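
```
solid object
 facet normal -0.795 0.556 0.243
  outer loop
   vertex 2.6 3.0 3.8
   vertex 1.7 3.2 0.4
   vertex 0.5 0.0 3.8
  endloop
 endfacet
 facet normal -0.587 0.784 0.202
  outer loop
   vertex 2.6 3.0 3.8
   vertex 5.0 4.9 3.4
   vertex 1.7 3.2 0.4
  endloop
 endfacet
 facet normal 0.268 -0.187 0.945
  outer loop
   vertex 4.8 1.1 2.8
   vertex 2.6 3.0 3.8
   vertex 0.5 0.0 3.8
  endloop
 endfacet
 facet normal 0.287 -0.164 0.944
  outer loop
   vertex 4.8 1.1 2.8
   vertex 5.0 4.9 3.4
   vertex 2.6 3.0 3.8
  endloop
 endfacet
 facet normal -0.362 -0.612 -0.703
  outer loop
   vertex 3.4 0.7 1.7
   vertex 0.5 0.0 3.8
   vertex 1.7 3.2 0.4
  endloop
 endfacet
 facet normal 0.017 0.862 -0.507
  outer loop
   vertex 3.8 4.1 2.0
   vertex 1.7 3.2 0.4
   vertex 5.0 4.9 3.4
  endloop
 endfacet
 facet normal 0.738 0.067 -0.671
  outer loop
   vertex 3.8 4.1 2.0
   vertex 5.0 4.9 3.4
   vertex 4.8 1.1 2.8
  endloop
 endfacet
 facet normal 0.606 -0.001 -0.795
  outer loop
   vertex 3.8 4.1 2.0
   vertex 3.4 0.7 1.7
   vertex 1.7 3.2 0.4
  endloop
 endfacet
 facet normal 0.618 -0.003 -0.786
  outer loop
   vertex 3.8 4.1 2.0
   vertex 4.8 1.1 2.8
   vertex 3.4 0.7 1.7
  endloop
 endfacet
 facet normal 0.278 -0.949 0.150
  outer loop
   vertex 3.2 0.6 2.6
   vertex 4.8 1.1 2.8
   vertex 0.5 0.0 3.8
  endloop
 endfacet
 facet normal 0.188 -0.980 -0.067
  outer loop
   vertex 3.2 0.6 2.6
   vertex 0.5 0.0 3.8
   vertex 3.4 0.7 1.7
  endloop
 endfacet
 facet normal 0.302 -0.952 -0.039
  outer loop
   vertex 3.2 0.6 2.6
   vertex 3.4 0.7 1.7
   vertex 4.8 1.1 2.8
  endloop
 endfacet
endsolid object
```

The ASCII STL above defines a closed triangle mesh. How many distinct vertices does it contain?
8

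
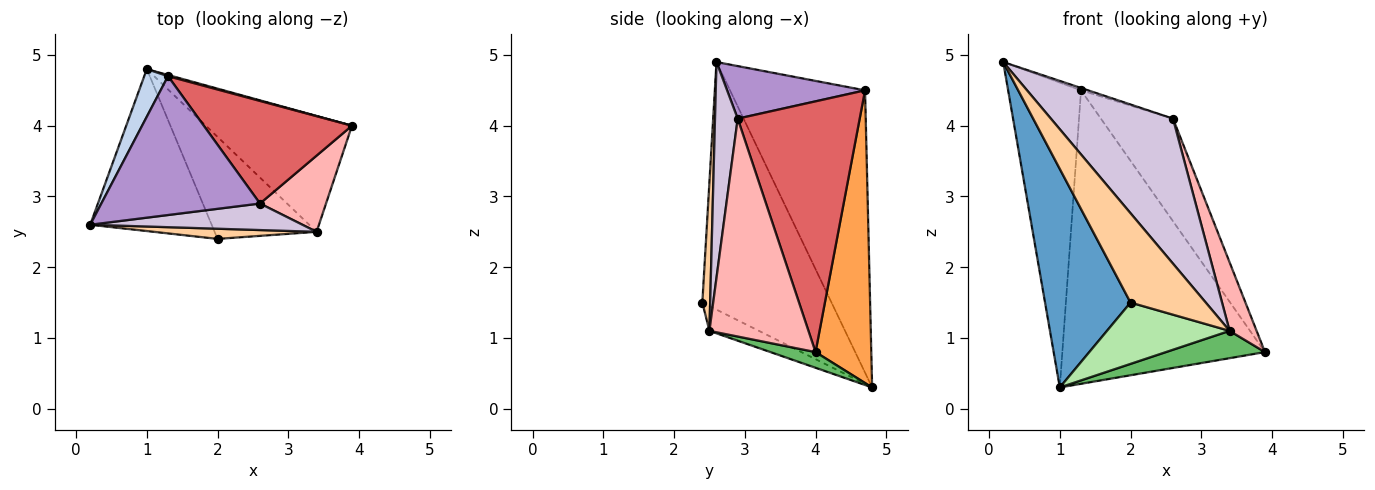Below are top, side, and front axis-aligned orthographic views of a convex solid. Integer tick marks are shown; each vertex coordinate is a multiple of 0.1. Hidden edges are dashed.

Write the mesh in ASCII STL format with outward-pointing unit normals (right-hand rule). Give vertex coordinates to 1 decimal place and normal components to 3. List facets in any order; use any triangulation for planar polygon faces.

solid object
 facet normal -0.772 -0.511 -0.379
  outer loop
   vertex 2.0 2.4 1.5
   vertex 0.2 2.6 4.9
   vertex 1.0 4.8 0.3
  endloop
 endfacet
 facet normal -0.878 0.474 0.074
  outer loop
   vertex 1.3 4.7 4.5
   vertex 1.0 4.8 0.3
   vertex 0.2 2.6 4.9
  endloop
 endfacet
 facet normal 0.265 0.964 0.004
  outer loop
   vertex 1.3 4.7 4.5
   vertex 3.9 4.0 0.8
   vertex 1.0 4.8 0.3
  endloop
 endfacet
 facet normal 0.103 -0.988 0.113
  outer loop
   vertex 3.4 2.5 1.1
   vertex 0.2 2.6 4.9
   vertex 2.0 2.4 1.5
  endloop
 endfacet
 facet normal 0.104 -0.228 -0.968
  outer loop
   vertex 3.4 2.5 1.1
   vertex 1.0 4.8 0.3
   vertex 3.9 4.0 0.8
  endloop
 endfacet
 facet normal -0.204 -0.504 -0.839
  outer loop
   vertex 3.4 2.5 1.1
   vertex 2.0 2.4 1.5
   vertex 1.0 4.8 0.3
  endloop
 endfacet
 facet normal 0.767 0.453 0.453
  outer loop
   vertex 2.6 2.9 4.1
   vertex 3.9 4.0 0.8
   vertex 1.3 4.7 4.5
  endloop
 endfacet
 facet normal 0.926 -0.253 0.281
  outer loop
   vertex 2.6 2.9 4.1
   vertex 3.4 2.5 1.1
   vertex 3.9 4.0 0.8
  endloop
 endfacet
 facet normal 0.314 0.016 0.949
  outer loop
   vertex 2.6 2.9 4.1
   vertex 1.3 4.7 4.5
   vertex 0.2 2.6 4.9
  endloop
 endfacet
 facet normal 0.180 -0.968 0.177
  outer loop
   vertex 2.6 2.9 4.1
   vertex 0.2 2.6 4.9
   vertex 3.4 2.5 1.1
  endloop
 endfacet
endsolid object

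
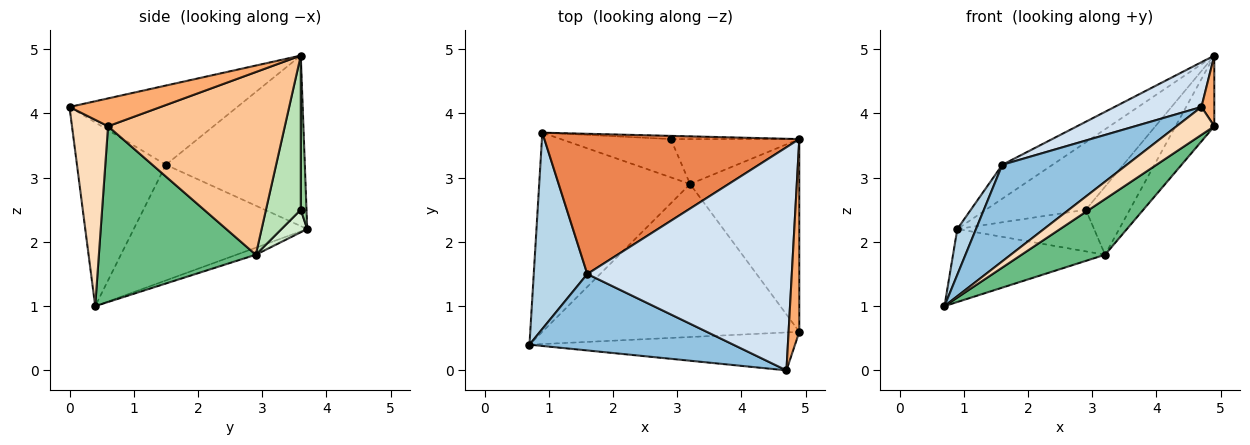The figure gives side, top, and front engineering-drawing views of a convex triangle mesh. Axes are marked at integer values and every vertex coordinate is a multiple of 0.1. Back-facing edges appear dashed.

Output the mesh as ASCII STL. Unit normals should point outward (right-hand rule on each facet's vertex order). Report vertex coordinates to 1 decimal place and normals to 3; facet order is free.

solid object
 facet normal -0.044 0.344 -0.938
  outer loop
   vertex 3.2 2.9 1.8
   vertex 0.7 0.4 1.0
   vertex 0.9 3.7 2.2
  endloop
 endfacet
 facet normal -0.488 -0.684 0.542
  outer loop
   vertex 1.6 1.5 3.2
   vertex 0.7 0.4 1.0
   vertex 4.7 0.0 4.1
  endloop
 endfacet
 facet normal -0.903 -0.097 0.418
  outer loop
   vertex 1.6 1.5 3.2
   vertex 0.9 3.7 2.2
   vertex 0.7 0.4 1.0
  endloop
 endfacet
 facet normal -0.355 -0.184 0.917
  outer loop
   vertex 1.6 1.5 3.2
   vertex 4.7 0.0 4.1
   vertex 4.9 3.6 4.9
  endloop
 endfacet
 facet normal -0.545 0.197 0.815
  outer loop
   vertex 1.6 1.5 3.2
   vertex 4.9 3.6 4.9
   vertex 0.9 3.7 2.2
  endloop
 endfacet
 facet normal 0.925 -0.131 0.356
  outer loop
   vertex 4.9 0.6 3.8
   vertex 4.9 3.6 4.9
   vertex 4.7 0.0 4.1
  endloop
 endfacet
 facet normal 0.843 0.185 -0.504
  outer loop
   vertex 4.9 0.6 3.8
   vertex 3.2 2.9 1.8
   vertex 4.9 3.6 4.9
  endloop
 endfacet
 facet normal 0.492 -0.515 -0.702
  outer loop
   vertex 4.9 0.6 3.8
   vertex 4.7 0.0 4.1
   vertex 0.7 0.4 1.0
  endloop
 endfacet
 facet normal 0.541 -0.288 -0.790
  outer loop
   vertex 4.9 0.6 3.8
   vertex 0.7 0.4 1.0
   vertex 3.2 2.9 1.8
  endloop
 endfacet
 facet normal 0.057 0.997 -0.047
  outer loop
   vertex 2.9 3.6 2.5
   vertex 0.9 3.7 2.2
   vertex 4.9 3.6 4.9
  endloop
 endfacet
 facet normal 0.552 0.696 -0.460
  outer loop
   vertex 2.9 3.6 2.5
   vertex 4.9 3.6 4.9
   vertex 3.2 2.9 1.8
  endloop
 endfacet
 facet normal 0.137 0.729 -0.670
  outer loop
   vertex 2.9 3.6 2.5
   vertex 3.2 2.9 1.8
   vertex 0.9 3.7 2.2
  endloop
 endfacet
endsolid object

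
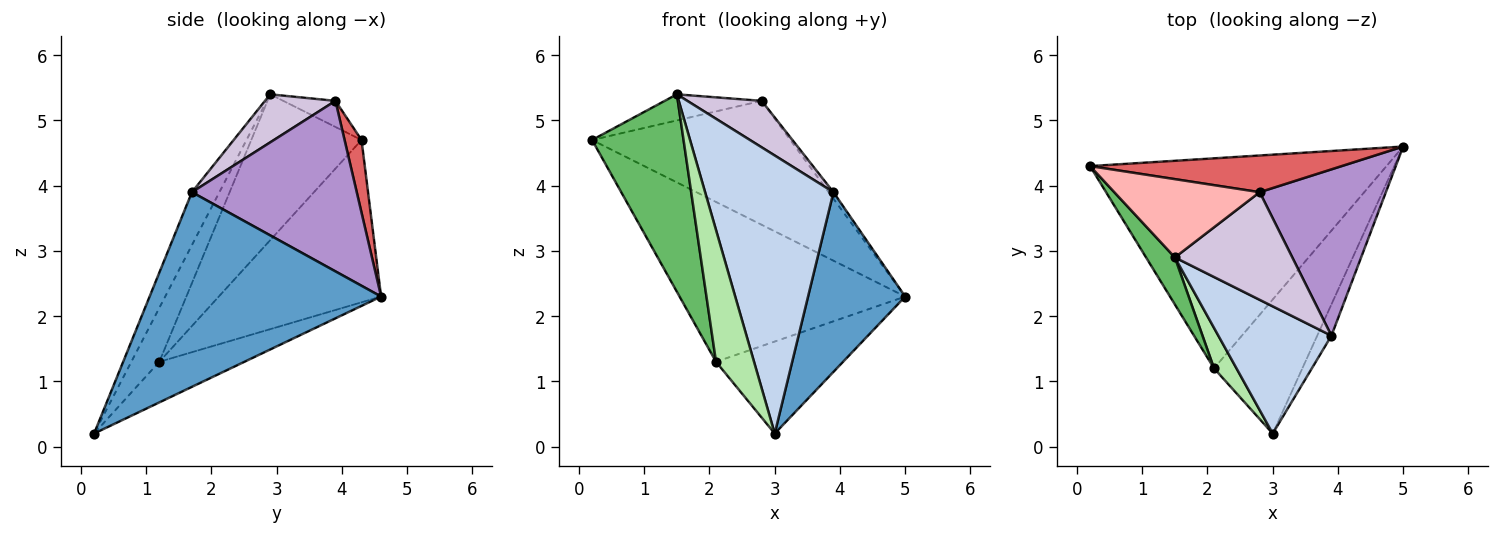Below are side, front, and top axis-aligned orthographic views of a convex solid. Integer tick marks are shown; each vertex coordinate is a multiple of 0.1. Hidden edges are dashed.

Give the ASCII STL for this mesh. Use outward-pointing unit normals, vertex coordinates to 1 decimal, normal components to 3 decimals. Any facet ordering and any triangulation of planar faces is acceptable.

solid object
 facet normal 0.920 -0.386 -0.067
  outer loop
   vertex 3.9 1.7 3.9
   vertex 3.0 0.2 0.2
   vertex 5.0 4.6 2.3
  endloop
 endfacet
 facet normal -0.191 -0.893 0.408
  outer loop
   vertex 3.9 1.7 3.9
   vertex 1.5 2.9 5.4
   vertex 3.0 0.2 0.2
  endloop
 endfacet
 facet normal -0.399 0.555 -0.729
  outer loop
   vertex 2.1 1.2 1.3
   vertex 0.2 4.3 4.7
   vertex 5.0 4.6 2.3
  endloop
 endfacet
 facet normal -0.354 0.529 -0.771
  outer loop
   vertex 2.1 1.2 1.3
   vertex 5.0 4.6 2.3
   vertex 3.0 0.2 0.2
  endloop
 endfacet
 facet normal -0.761 -0.631 0.150
  outer loop
   vertex 2.1 1.2 1.3
   vertex 1.5 2.9 5.4
   vertex 0.2 4.3 4.7
  endloop
 endfacet
 facet normal -0.575 -0.782 0.240
  outer loop
   vertex 2.1 1.2 1.3
   vertex 3.0 0.2 0.2
   vertex 1.5 2.9 5.4
  endloop
 endfacet
 facet normal 0.082 0.956 0.283
  outer loop
   vertex 2.8 3.9 5.3
   vertex 5.0 4.6 2.3
   vertex 0.2 4.3 4.7
  endloop
 endfacet
 facet normal -0.168 0.312 0.935
  outer loop
   vertex 2.8 3.9 5.3
   vertex 0.2 4.3 4.7
   vertex 1.5 2.9 5.4
  endloop
 endfacet
 facet normal 0.804 0.023 0.595
  outer loop
   vertex 2.8 3.9 5.3
   vertex 3.9 1.7 3.9
   vertex 5.0 4.6 2.3
  endloop
 endfacet
 facet normal 0.352 -0.371 0.859
  outer loop
   vertex 2.8 3.9 5.3
   vertex 1.5 2.9 5.4
   vertex 3.9 1.7 3.9
  endloop
 endfacet
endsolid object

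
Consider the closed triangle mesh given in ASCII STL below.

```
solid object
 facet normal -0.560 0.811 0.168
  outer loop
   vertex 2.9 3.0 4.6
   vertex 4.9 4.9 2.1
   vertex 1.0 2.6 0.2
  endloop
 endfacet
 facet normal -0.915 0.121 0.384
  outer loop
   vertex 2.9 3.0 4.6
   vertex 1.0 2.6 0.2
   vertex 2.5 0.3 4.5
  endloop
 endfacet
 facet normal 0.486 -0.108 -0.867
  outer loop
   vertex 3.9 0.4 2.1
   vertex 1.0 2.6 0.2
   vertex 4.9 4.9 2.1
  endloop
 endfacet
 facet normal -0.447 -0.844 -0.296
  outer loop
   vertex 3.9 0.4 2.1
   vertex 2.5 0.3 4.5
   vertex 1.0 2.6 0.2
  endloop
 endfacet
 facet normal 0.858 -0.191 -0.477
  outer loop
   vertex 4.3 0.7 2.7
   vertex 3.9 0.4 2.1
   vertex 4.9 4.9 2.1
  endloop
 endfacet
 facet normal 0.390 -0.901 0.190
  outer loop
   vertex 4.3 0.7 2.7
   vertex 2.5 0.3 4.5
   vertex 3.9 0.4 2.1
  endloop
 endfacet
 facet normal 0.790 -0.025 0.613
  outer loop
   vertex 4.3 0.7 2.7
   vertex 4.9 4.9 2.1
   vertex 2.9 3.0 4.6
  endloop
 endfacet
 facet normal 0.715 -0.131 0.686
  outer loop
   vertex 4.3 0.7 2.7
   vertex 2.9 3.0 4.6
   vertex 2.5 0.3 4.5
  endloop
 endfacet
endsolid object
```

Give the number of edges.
12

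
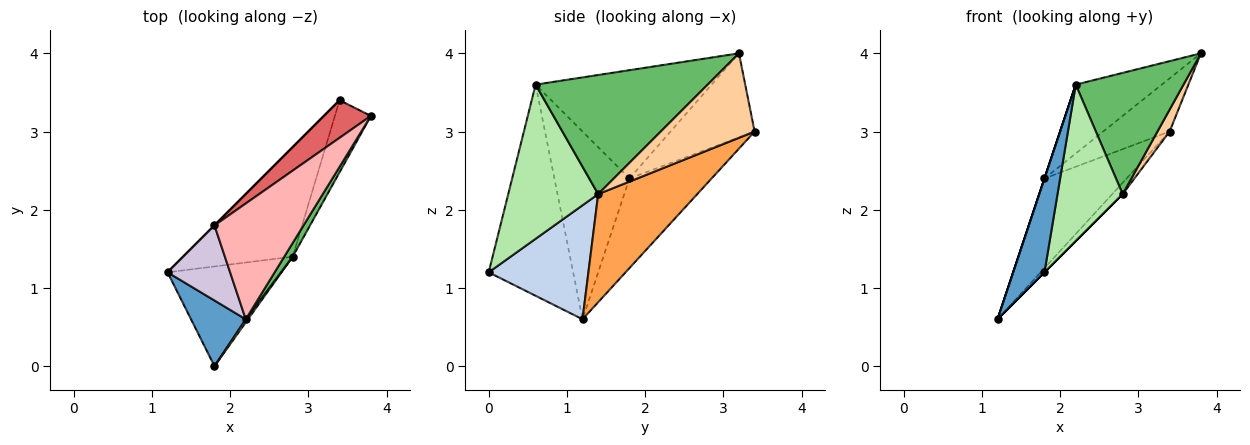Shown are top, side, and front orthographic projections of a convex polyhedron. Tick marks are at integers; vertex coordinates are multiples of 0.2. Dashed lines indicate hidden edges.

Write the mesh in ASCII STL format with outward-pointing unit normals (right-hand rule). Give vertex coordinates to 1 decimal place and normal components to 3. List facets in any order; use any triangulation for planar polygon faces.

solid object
 facet normal -0.911 -0.337 0.236
  outer loop
   vertex 2.2 0.6 3.6
   vertex 1.2 1.2 0.6
   vertex 1.8 0.0 1.2
  endloop
 endfacet
 facet normal 0.707 0.000 -0.707
  outer loop
   vertex 2.8 1.4 2.2
   vertex 1.8 0.0 1.2
   vertex 1.2 1.2 0.6
  endloop
 endfacet
 facet normal 0.701 0.074 -0.710
  outer loop
   vertex 2.8 1.4 2.2
   vertex 1.2 1.2 0.6
   vertex 3.4 3.4 3.0
  endloop
 endfacet
 facet normal 0.914 -0.118 -0.389
  outer loop
   vertex 2.8 1.4 2.2
   vertex 3.4 3.4 3.0
   vertex 3.8 3.2 4.0
  endloop
 endfacet
 facet normal 0.846 -0.530 0.060
  outer loop
   vertex 2.8 1.4 2.2
   vertex 3.8 3.2 4.0
   vertex 2.2 0.6 3.6
  endloop
 endfacet
 facet normal 0.810 -0.587 0.012
  outer loop
   vertex 2.8 1.4 2.2
   vertex 2.2 0.6 3.6
   vertex 1.8 0.0 1.2
  endloop
 endfacet
 facet normal -0.719 0.568 0.401
  outer loop
   vertex 1.8 1.8 2.4
   vertex 3.8 3.2 4.0
   vertex 3.4 3.4 3.0
  endloop
 endfacet
 facet normal -0.723 0.353 0.594
  outer loop
   vertex 1.8 1.8 2.4
   vertex 2.2 0.6 3.6
   vertex 3.8 3.2 4.0
  endloop
 endfacet
 facet normal -0.707 0.707 0.000
  outer loop
   vertex 1.8 1.8 2.4
   vertex 3.4 3.4 3.0
   vertex 1.2 1.2 0.6
  endloop
 endfacet
 facet normal -0.949 0.000 0.316
  outer loop
   vertex 1.8 1.8 2.4
   vertex 1.2 1.2 0.6
   vertex 2.2 0.6 3.6
  endloop
 endfacet
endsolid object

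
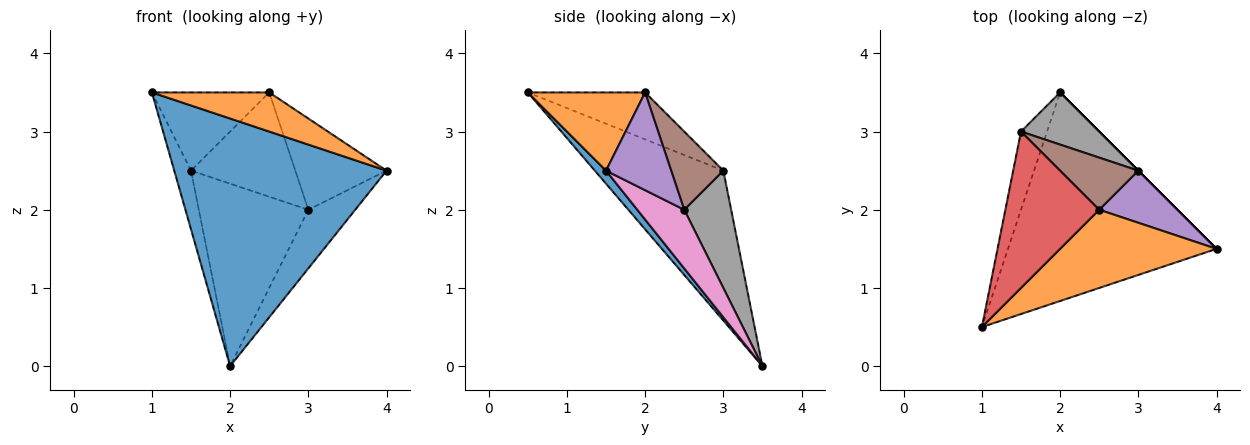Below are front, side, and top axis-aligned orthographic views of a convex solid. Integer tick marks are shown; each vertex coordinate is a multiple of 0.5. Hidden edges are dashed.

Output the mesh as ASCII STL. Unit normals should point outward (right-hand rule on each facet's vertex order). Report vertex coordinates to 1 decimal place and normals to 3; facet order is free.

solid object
 facet normal 0.040 -0.764 -0.644
  outer loop
   vertex 2.0 3.5 0.0
   vertex 4.0 1.5 2.5
   vertex 1.0 0.5 3.5
  endloop
 endfacet
 facet normal 0.408 -0.408 0.816
  outer loop
   vertex 2.5 2.0 3.5
   vertex 1.0 0.5 3.5
   vertex 4.0 1.5 2.5
  endloop
 endfacet
 facet normal -0.977 0.127 -0.170
  outer loop
   vertex 1.5 3.0 2.5
   vertex 2.0 3.5 0.0
   vertex 1.0 0.5 3.5
  endloop
 endfacet
 facet normal -0.408 0.408 0.816
  outer loop
   vertex 1.5 3.0 2.5
   vertex 1.0 0.5 3.5
   vertex 2.5 2.0 3.5
  endloop
 endfacet
 facet normal 0.527 0.738 0.422
  outer loop
   vertex 3.0 2.5 2.0
   vertex 2.5 2.0 3.5
   vertex 4.0 1.5 2.5
  endloop
 endfacet
 facet normal 0.408 0.816 0.408
  outer loop
   vertex 3.0 2.5 2.0
   vertex 1.5 3.0 2.5
   vertex 2.5 2.0 3.5
  endloop
 endfacet
 facet normal 0.707 0.707 0.000
  outer loop
   vertex 3.0 2.5 2.0
   vertex 4.0 1.5 2.5
   vertex 2.0 3.5 0.0
  endloop
 endfacet
 facet normal 0.381 0.889 0.254
  outer loop
   vertex 3.0 2.5 2.0
   vertex 2.0 3.5 0.0
   vertex 1.5 3.0 2.5
  endloop
 endfacet
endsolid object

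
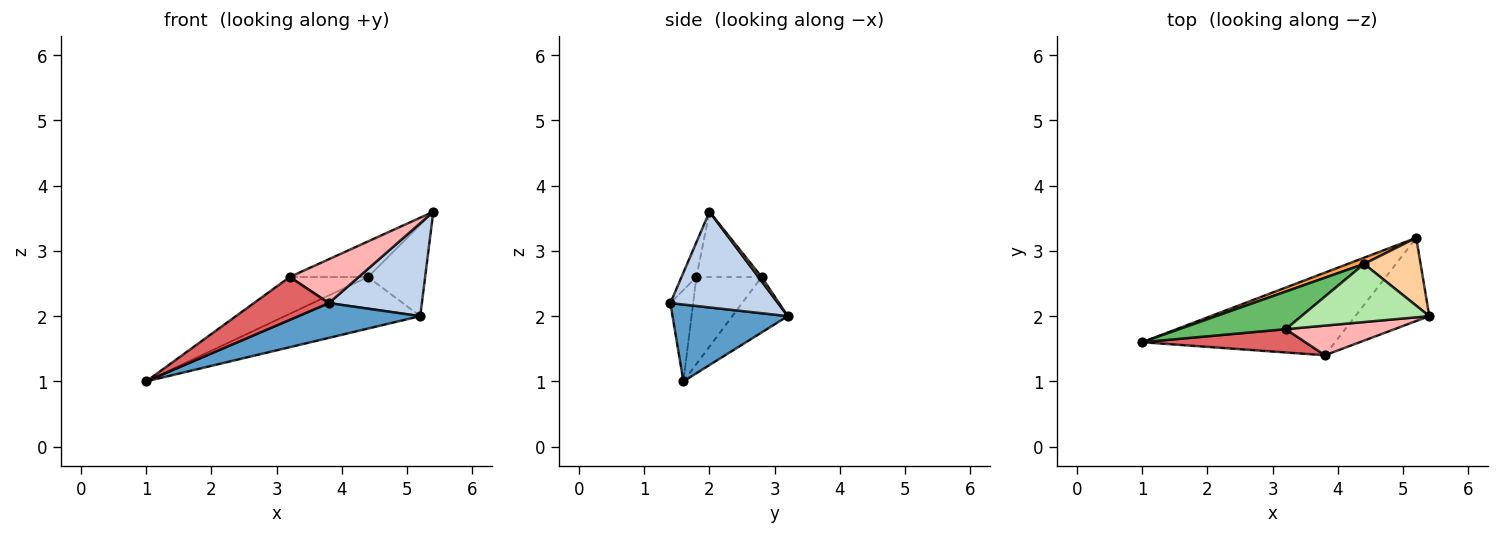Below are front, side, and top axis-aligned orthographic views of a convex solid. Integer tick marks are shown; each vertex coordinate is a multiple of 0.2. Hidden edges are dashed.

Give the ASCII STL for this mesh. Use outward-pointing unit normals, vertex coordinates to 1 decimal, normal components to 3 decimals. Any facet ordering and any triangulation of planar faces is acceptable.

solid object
 facet normal 0.345 -0.364 -0.865
  outer loop
   vertex 3.8 1.4 2.2
   vertex 1.0 1.6 1.0
   vertex 5.2 3.2 2.0
  endloop
 endfacet
 facet normal 0.653 -0.564 -0.505
  outer loop
   vertex 3.8 1.4 2.2
   vertex 5.2 3.2 2.0
   vertex 5.4 2.0 3.6
  endloop
 endfacet
 facet normal -0.377 0.920 0.111
  outer loop
   vertex 4.4 2.8 2.6
   vertex 5.2 3.2 2.0
   vertex 1.0 1.6 1.0
  endloop
 endfacet
 facet normal 0.046 0.802 0.596
  outer loop
   vertex 4.4 2.8 2.6
   vertex 5.4 2.0 3.6
   vertex 5.2 3.2 2.0
  endloop
 endfacet
 facet normal -0.504 0.605 0.617
  outer loop
   vertex 3.2 1.8 2.6
   vertex 4.4 2.8 2.6
   vertex 1.0 1.6 1.0
  endloop
 endfacet
 facet normal -0.399 0.479 0.782
  outer loop
   vertex 3.2 1.8 2.6
   vertex 5.4 2.0 3.6
   vertex 4.4 2.8 2.6
  endloop
 endfacet
 facet normal -0.258 -0.849 0.461
  outer loop
   vertex 3.2 1.8 2.6
   vertex 1.0 1.6 1.0
   vertex 3.8 1.4 2.2
  endloop
 endfacet
 facet normal -0.176 -0.816 0.551
  outer loop
   vertex 3.2 1.8 2.6
   vertex 3.8 1.4 2.2
   vertex 5.4 2.0 3.6
  endloop
 endfacet
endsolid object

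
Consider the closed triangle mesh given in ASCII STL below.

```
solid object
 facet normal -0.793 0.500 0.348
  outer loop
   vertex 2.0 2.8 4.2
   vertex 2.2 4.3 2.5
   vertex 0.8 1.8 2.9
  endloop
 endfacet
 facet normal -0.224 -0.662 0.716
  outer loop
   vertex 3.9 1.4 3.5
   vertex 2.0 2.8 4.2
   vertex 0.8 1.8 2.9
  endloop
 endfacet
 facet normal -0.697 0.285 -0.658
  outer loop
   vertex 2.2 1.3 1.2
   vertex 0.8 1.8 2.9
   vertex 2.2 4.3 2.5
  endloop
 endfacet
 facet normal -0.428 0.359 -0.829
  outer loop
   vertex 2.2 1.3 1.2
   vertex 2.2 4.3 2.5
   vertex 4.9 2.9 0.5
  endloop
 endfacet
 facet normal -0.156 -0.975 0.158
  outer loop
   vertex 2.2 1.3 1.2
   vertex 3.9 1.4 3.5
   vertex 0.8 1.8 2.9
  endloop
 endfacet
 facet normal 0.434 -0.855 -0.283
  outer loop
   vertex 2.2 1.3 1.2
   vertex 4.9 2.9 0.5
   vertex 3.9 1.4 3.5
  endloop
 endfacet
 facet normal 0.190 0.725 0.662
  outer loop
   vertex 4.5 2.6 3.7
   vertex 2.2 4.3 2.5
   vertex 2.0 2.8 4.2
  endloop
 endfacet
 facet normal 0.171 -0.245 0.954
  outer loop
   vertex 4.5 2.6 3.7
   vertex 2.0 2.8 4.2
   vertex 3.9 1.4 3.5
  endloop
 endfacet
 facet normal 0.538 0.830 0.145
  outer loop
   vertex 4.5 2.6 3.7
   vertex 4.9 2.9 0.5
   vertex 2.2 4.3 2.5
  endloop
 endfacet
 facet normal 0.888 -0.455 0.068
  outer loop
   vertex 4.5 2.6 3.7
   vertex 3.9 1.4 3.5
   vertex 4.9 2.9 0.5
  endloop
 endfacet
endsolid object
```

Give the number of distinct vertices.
7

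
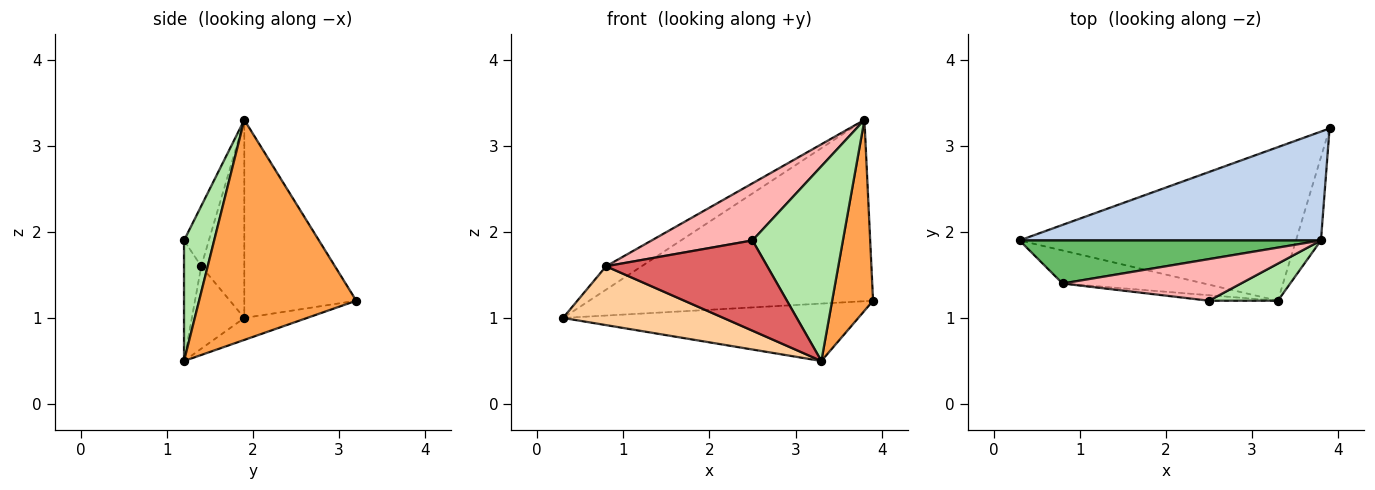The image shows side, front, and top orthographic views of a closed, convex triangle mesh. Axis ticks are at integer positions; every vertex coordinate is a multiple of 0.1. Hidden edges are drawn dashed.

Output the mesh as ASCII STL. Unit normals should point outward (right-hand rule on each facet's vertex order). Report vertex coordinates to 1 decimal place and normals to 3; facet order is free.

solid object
 facet normal -0.074 0.349 -0.934
  outer loop
   vertex 3.3 1.2 0.5
   vertex 0.3 1.9 1.0
   vertex 3.9 3.2 1.2
  endloop
 endfacet
 facet normal -0.320 0.812 0.488
  outer loop
   vertex 3.8 1.9 3.3
   vertex 3.9 3.2 1.2
   vertex 0.3 1.9 1.0
  endloop
 endfacet
 facet normal 0.962 -0.250 -0.109
  outer loop
   vertex 3.8 1.9 3.3
   vertex 3.3 1.2 0.5
   vertex 3.9 3.2 1.2
  endloop
 endfacet
 facet normal -0.274 -0.839 -0.471
  outer loop
   vertex 0.8 1.4 1.6
   vertex 0.3 1.9 1.0
   vertex 3.3 1.2 0.5
  endloop
 endfacet
 facet normal -0.500 0.413 0.761
  outer loop
   vertex 0.8 1.4 1.6
   vertex 3.8 1.9 3.3
   vertex 0.3 1.9 1.0
  endloop
 endfacet
 facet normal 0.311 -0.934 0.178
  outer loop
   vertex 2.5 1.2 1.9
   vertex 3.3 1.2 0.5
   vertex 3.8 1.9 3.3
  endloop
 endfacet
 facet normal -0.106 -0.993 -0.061
  outer loop
   vertex 2.5 1.2 1.9
   vertex 0.8 1.4 1.6
   vertex 3.3 1.2 0.5
  endloop
 endfacet
 facet normal -0.195 -0.793 0.578
  outer loop
   vertex 2.5 1.2 1.9
   vertex 3.8 1.9 3.3
   vertex 0.8 1.4 1.6
  endloop
 endfacet
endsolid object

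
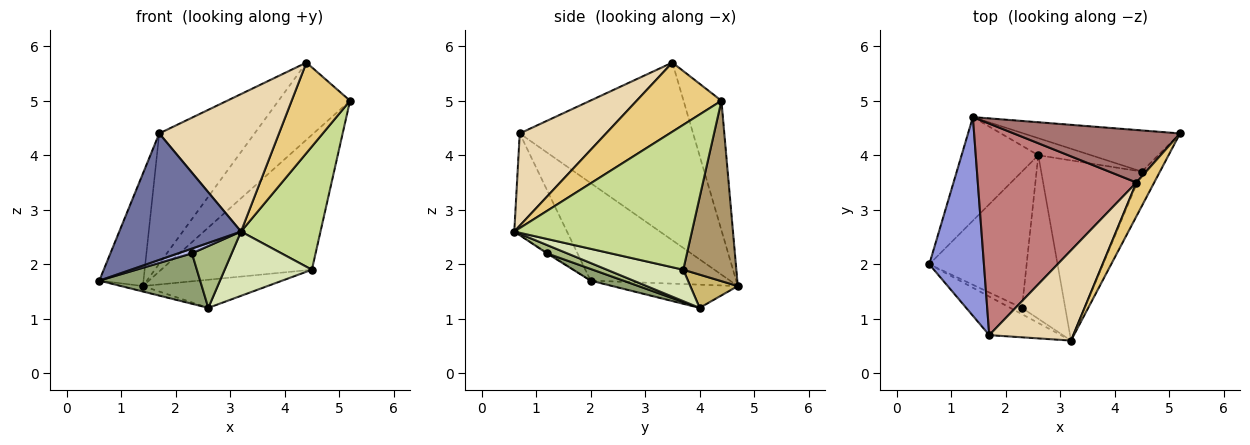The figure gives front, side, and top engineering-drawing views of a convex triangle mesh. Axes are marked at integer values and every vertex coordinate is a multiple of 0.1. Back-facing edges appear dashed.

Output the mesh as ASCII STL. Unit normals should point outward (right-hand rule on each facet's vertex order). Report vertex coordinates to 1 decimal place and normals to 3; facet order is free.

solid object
 facet normal -0.383 -0.884 -0.270
  outer loop
   vertex 1.7 0.7 4.4
   vertex 0.6 2.0 1.7
   vertex 3.2 0.6 2.6
  endloop
 endfacet
 facet normal -0.289 0.050 -0.956
  outer loop
   vertex 1.4 4.7 1.6
   vertex 2.6 4.0 1.2
   vertex 0.6 2.0 1.7
  endloop
 endfacet
 facet normal -0.841 0.267 0.471
  outer loop
   vertex 1.4 4.7 1.6
   vertex 0.6 2.0 1.7
   vertex 1.7 0.7 4.4
  endloop
 endfacet
 facet normal -0.053 -0.608 -0.792
  outer loop
   vertex 2.3 1.2 2.2
   vertex 3.2 0.6 2.6
   vertex 0.6 2.0 1.7
  endloop
 endfacet
 facet normal 0.112 -0.345 -0.932
  outer loop
   vertex 2.3 1.2 2.2
   vertex 0.6 2.0 1.7
   vertex 2.6 4.0 1.2
  endloop
 endfacet
 facet normal 0.177 -0.348 -0.921
  outer loop
   vertex 2.3 1.2 2.2
   vertex 2.6 4.0 1.2
   vertex 3.2 0.6 2.6
  endloop
 endfacet
 facet normal 0.907 -0.406 -0.113
  outer loop
   vertex 4.5 3.7 1.9
   vertex 5.2 4.4 5.0
   vertex 3.2 0.6 2.6
  endloop
 endfacet
 facet normal 0.282 -0.322 -0.904
  outer loop
   vertex 4.5 3.7 1.9
   vertex 3.2 0.6 2.6
   vertex 2.6 4.0 1.2
  endloop
 endfacet
 facet normal 0.319 0.906 -0.277
  outer loop
   vertex 4.5 3.7 1.9
   vertex 1.4 4.7 1.6
   vertex 5.2 4.4 5.0
  endloop
 endfacet
 facet normal 0.310 0.813 -0.493
  outer loop
   vertex 4.5 3.7 1.9
   vertex 2.6 4.0 1.2
   vertex 1.4 4.7 1.6
  endloop
 endfacet
 facet normal 0.806 -0.555 0.207
  outer loop
   vertex 4.4 3.5 5.7
   vertex 3.2 0.6 2.6
   vertex 5.2 4.4 5.0
  endloop
 endfacet
 facet normal 0.516 -0.716 0.470
  outer loop
   vertex 4.4 3.5 5.7
   vertex 1.7 0.7 4.4
   vertex 3.2 0.6 2.6
  endloop
 endfacet
 facet normal -0.401 0.757 0.515
  outer loop
   vertex 4.4 3.5 5.7
   vertex 5.2 4.4 5.0
   vertex 1.4 4.7 1.6
  endloop
 endfacet
 facet normal -0.690 0.380 0.616
  outer loop
   vertex 4.4 3.5 5.7
   vertex 1.4 4.7 1.6
   vertex 1.7 0.7 4.4
  endloop
 endfacet
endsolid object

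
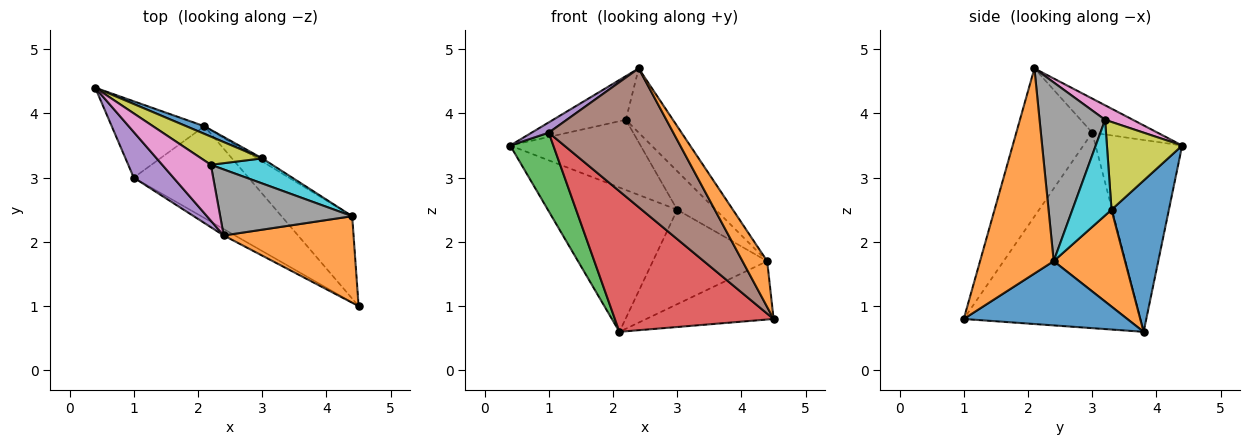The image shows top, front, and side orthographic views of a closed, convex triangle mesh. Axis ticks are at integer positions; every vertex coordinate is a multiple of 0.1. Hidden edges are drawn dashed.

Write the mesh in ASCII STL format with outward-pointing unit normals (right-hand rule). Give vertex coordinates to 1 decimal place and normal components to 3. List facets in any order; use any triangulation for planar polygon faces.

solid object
 facet normal 0.596 0.464 -0.655
  outer loop
   vertex 4.4 2.4 1.7
   vertex 4.5 1.0 0.8
   vertex 2.1 3.8 0.6
  endloop
 endfacet
 facet normal 0.813 -0.273 0.515
  outer loop
   vertex 4.4 2.4 1.7
   vertex 2.4 2.1 4.7
   vertex 4.5 1.0 0.8
  endloop
 endfacet
 facet normal -0.822 -0.409 -0.397
  outer loop
   vertex 1.0 3.0 3.7
   vertex 0.4 4.4 3.5
   vertex 2.1 3.8 0.6
  endloop
 endfacet
 facet normal -0.682 -0.613 -0.400
  outer loop
   vertex 1.0 3.0 3.7
   vertex 2.1 3.8 0.6
   vertex 4.5 1.0 0.8
  endloop
 endfacet
 facet normal -0.642 -0.168 0.748
  outer loop
   vertex 1.0 3.0 3.7
   vertex 2.4 2.1 4.7
   vertex 0.4 4.4 3.5
  endloop
 endfacet
 facet normal -0.520 -0.853 -0.039
  outer loop
   vertex 1.0 3.0 3.7
   vertex 4.5 1.0 0.8
   vertex 2.4 2.1 4.7
  endloop
 endfacet
 facet normal 0.229 0.599 0.767
  outer loop
   vertex 2.2 3.2 3.9
   vertex 0.4 4.4 3.5
   vertex 2.4 2.1 4.7
  endloop
 endfacet
 facet normal 0.696 0.501 0.514
  outer loop
   vertex 2.2 3.2 3.9
   vertex 2.4 2.1 4.7
   vertex 4.4 2.4 1.7
  endloop
 endfacet
 facet normal 0.472 0.818 0.328
  outer loop
   vertex 3.0 3.3 2.5
   vertex 0.4 4.4 3.5
   vertex 2.2 3.2 3.9
  endloop
 endfacet
 facet normal 0.648 0.638 0.416
  outer loop
   vertex 3.0 3.3 2.5
   vertex 2.2 3.2 3.9
   vertex 4.4 2.4 1.7
  endloop
 endfacet
 facet normal 0.405 0.913 0.048
  outer loop
   vertex 3.0 3.3 2.5
   vertex 2.1 3.8 0.6
   vertex 0.4 4.4 3.5
  endloop
 endfacet
 facet normal 0.529 0.848 -0.028
  outer loop
   vertex 3.0 3.3 2.5
   vertex 4.4 2.4 1.7
   vertex 2.1 3.8 0.6
  endloop
 endfacet
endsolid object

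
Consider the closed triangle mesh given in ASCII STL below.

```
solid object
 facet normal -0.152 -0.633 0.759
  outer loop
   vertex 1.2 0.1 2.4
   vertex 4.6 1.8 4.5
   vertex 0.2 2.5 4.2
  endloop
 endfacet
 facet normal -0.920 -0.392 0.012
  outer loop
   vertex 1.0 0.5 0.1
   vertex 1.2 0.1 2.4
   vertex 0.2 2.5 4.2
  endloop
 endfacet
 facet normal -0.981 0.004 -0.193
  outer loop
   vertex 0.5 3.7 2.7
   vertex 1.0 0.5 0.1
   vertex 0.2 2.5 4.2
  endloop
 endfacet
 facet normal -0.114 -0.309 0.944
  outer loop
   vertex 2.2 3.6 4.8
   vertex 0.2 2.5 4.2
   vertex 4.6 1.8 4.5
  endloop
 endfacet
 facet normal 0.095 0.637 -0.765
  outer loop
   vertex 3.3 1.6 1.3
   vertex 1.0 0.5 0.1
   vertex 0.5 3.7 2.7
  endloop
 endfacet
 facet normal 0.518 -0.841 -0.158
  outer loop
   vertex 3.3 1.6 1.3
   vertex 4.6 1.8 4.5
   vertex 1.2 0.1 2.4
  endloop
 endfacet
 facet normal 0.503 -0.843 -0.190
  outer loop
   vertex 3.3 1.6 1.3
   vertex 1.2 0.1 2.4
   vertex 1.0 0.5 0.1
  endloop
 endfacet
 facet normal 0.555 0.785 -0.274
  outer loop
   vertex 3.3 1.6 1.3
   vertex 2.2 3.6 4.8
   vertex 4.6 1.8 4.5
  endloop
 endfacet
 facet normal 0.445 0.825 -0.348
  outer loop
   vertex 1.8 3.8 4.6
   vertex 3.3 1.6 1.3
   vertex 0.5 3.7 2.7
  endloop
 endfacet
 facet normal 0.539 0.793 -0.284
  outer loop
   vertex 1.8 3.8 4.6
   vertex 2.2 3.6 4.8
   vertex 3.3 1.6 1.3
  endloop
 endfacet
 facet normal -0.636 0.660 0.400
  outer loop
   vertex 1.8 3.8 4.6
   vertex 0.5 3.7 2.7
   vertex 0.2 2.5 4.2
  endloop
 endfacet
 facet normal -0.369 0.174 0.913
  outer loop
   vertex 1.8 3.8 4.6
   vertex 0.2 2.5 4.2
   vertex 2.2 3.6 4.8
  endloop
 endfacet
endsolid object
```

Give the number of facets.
12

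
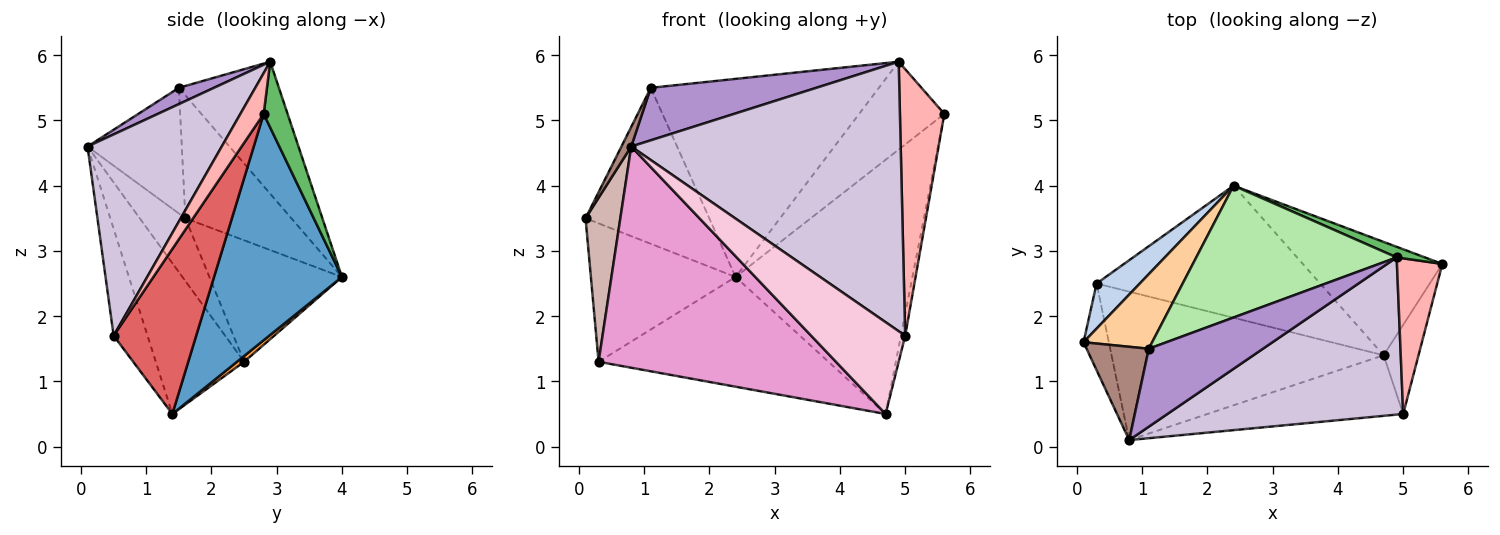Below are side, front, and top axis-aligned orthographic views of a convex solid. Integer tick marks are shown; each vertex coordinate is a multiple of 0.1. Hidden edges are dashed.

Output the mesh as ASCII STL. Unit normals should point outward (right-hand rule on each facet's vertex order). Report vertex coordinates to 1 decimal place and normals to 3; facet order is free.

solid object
 facet normal 0.551 0.762 -0.340
  outer loop
   vertex 4.7 1.4 0.5
   vertex 2.4 4.0 2.6
   vertex 5.6 2.8 5.1
  endloop
 endfacet
 facet normal -0.657 0.717 0.234
  outer loop
   vertex 0.3 2.5 1.3
   vertex 0.1 1.6 3.5
   vertex 2.4 4.0 2.6
  endloop
 endfacet
 facet normal 0.020 0.639 -0.769
  outer loop
   vertex 0.3 2.5 1.3
   vertex 2.4 4.0 2.6
   vertex 4.7 1.4 0.5
  endloop
 endfacet
 facet normal -0.611 0.714 0.341
  outer loop
   vertex 1.1 1.5 5.5
   vertex 2.4 4.0 2.6
   vertex 0.1 1.6 3.5
  endloop
 endfacet
 facet normal 0.268 0.956 0.115
  outer loop
   vertex 4.9 2.9 5.9
   vertex 5.6 2.8 5.1
   vertex 2.4 4.0 2.6
  endloop
 endfacet
 facet normal -0.343 0.782 0.520
  outer loop
   vertex 4.9 2.9 5.9
   vertex 2.4 4.0 2.6
   vertex 1.1 1.5 5.5
  endloop
 endfacet
 facet normal 0.977 0.050 -0.207
  outer loop
   vertex 5.0 0.5 1.7
   vertex 4.7 1.4 0.5
   vertex 5.6 2.8 5.1
  endloop
 endfacet
 facet normal 0.413 -0.787 0.459
  outer loop
   vertex 5.0 0.5 1.7
   vertex 5.6 2.8 5.1
   vertex 4.9 2.9 5.9
  endloop
 endfacet
 facet normal 0.118 -0.555 0.824
  outer loop
   vertex 0.8 0.1 4.6
   vertex 4.9 2.9 5.9
   vertex 1.1 1.5 5.5
  endloop
 endfacet
 facet normal 0.395 -0.793 0.463
  outer loop
   vertex 0.8 0.1 4.6
   vertex 5.0 0.5 1.7
   vertex 4.9 2.9 5.9
  endloop
 endfacet
 facet normal -0.892 -0.093 0.442
  outer loop
   vertex 0.8 0.1 4.6
   vertex 1.1 1.5 5.5
   vertex 0.1 1.6 3.5
  endloop
 endfacet
 facet normal -0.758 -0.577 -0.305
  outer loop
   vertex 0.8 0.1 4.6
   vertex 0.1 1.6 3.5
   vertex 0.3 2.5 1.3
  endloop
 endfacet
 facet normal -0.295 -0.793 -0.532
  outer loop
   vertex 0.8 0.1 4.6
   vertex 0.3 2.5 1.3
   vertex 4.7 1.4 0.5
  endloop
 endfacet
 facet normal -0.288 -0.799 -0.527
  outer loop
   vertex 0.8 0.1 4.6
   vertex 4.7 1.4 0.5
   vertex 5.0 0.5 1.7
  endloop
 endfacet
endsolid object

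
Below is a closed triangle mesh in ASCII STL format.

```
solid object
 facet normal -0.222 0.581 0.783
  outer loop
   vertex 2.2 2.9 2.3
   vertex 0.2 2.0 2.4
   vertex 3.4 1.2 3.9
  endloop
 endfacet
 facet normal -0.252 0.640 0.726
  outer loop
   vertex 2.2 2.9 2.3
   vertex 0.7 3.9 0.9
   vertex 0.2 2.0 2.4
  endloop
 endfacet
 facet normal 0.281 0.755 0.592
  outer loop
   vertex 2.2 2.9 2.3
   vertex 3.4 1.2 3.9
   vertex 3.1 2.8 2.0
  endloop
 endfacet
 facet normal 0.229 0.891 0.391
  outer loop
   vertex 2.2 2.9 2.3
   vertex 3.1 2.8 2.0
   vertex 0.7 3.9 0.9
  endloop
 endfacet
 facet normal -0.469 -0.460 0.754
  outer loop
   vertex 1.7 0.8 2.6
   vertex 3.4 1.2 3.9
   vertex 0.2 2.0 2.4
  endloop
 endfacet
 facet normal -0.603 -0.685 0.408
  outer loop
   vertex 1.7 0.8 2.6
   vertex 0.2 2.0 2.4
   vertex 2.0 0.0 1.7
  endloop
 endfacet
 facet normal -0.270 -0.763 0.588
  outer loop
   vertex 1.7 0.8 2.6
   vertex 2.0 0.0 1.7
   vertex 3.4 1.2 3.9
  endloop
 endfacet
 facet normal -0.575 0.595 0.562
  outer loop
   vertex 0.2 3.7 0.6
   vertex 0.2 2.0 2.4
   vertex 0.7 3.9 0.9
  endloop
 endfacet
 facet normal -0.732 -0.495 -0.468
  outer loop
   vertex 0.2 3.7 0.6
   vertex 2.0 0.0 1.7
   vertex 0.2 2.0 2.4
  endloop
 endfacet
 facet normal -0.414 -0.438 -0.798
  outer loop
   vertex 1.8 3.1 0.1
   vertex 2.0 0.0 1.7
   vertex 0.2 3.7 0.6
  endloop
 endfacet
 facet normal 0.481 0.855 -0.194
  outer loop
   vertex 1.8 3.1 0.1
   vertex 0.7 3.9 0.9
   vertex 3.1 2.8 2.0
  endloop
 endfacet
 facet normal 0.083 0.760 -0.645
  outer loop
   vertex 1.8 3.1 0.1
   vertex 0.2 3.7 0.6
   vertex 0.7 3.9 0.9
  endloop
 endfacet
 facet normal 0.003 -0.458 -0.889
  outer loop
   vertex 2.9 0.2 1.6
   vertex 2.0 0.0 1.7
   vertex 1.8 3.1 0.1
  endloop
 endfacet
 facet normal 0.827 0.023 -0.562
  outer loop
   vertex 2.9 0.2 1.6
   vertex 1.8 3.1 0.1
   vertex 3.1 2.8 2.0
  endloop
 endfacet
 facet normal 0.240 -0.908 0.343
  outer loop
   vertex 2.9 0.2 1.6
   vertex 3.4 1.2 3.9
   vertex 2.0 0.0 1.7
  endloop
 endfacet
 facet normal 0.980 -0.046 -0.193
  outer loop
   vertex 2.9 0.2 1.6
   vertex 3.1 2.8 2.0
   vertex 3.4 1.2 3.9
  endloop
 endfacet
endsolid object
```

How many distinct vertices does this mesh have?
10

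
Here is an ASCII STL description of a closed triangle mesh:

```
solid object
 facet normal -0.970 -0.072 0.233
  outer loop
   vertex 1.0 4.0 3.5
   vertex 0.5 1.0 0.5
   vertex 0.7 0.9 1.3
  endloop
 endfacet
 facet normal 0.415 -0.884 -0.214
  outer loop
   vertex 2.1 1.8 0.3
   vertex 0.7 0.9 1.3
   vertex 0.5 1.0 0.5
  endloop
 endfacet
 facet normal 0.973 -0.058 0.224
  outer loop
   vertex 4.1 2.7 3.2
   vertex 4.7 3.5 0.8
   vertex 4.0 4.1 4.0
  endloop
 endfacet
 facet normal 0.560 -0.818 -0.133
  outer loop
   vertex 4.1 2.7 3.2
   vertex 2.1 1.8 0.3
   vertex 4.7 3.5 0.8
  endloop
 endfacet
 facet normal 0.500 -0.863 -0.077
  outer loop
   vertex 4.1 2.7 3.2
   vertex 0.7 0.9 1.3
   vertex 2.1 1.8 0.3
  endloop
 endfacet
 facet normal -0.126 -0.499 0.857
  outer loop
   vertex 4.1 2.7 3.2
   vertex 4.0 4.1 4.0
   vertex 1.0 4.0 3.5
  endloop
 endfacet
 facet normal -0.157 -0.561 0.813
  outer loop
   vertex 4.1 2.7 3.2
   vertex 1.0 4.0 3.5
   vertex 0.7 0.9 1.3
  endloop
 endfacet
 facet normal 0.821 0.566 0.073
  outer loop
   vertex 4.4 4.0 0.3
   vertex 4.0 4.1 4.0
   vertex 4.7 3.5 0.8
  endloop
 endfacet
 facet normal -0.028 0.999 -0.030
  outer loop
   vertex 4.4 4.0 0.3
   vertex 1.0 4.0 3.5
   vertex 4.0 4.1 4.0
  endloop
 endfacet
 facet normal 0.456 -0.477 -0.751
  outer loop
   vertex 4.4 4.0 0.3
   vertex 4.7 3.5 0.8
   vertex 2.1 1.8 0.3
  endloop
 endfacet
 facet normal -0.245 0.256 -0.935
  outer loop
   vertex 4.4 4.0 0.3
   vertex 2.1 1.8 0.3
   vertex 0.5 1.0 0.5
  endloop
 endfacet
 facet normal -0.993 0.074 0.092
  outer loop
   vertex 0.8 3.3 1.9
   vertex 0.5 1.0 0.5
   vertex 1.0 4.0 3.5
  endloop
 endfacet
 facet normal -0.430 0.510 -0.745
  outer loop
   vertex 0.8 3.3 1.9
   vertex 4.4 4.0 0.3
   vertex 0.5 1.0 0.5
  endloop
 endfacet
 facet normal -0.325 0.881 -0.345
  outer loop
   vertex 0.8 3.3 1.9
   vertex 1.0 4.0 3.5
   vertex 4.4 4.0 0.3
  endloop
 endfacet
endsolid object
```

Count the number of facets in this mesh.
14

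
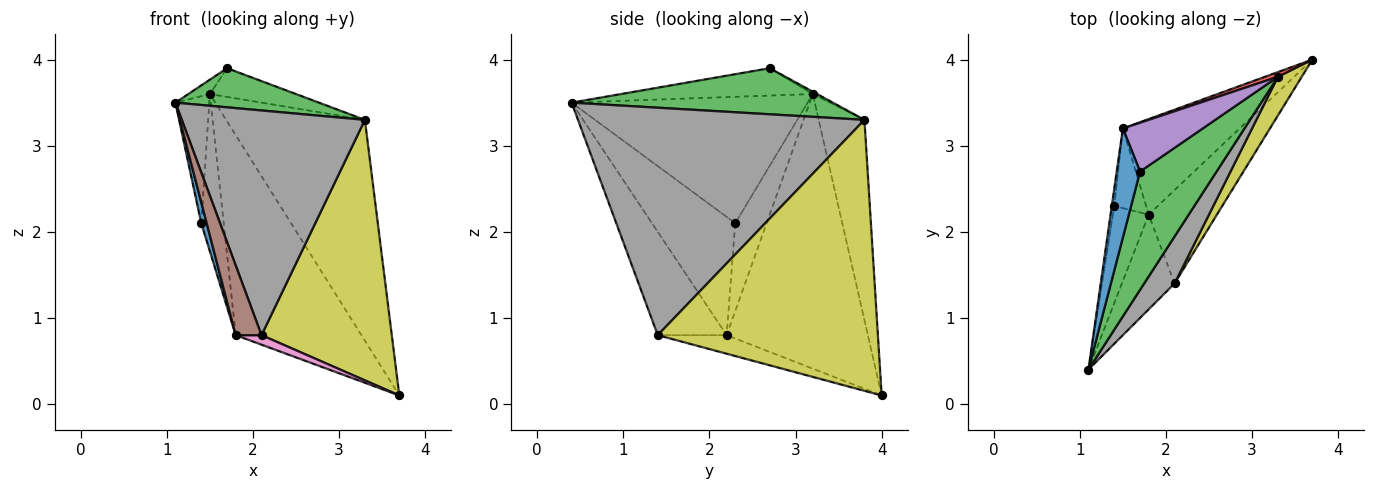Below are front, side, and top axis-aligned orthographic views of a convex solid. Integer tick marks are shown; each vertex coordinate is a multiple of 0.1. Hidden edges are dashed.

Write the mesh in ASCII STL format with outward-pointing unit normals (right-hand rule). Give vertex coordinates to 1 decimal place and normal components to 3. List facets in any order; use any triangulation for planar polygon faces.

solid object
 facet normal -0.758 0.085 0.647
  outer loop
   vertex 1.5 3.2 3.6
   vertex 1.1 0.4 3.5
   vertex 1.7 2.7 3.9
  endloop
 endfacet
 facet normal -0.712 0.634 -0.303
  outer loop
   vertex 1.8 2.2 0.8
   vertex 1.5 3.2 3.6
   vertex 3.7 4.0 0.1
  endloop
 endfacet
 facet normal 0.497 -0.273 0.824
  outer loop
   vertex 3.3 3.8 3.3
   vertex 1.7 2.7 3.9
   vertex 1.1 0.4 3.5
  endloop
 endfacet
 facet normal -0.313 0.949 0.020
  outer loop
   vertex 3.3 3.8 3.3
   vertex 3.7 4.0 0.1
   vertex 1.5 3.2 3.6
  endloop
 endfacet
 facet normal -0.025 0.507 0.862
  outer loop
   vertex 3.3 3.8 3.3
   vertex 1.5 3.2 3.6
   vertex 1.7 2.7 3.9
  endloop
 endfacet
 facet normal -0.845 -0.317 -0.430
  outer loop
   vertex 2.1 1.4 0.8
   vertex 1.1 0.4 3.5
   vertex 1.8 2.2 0.8
  endloop
 endfacet
 facet normal -0.261 -0.098 -0.960
  outer loop
   vertex 2.1 1.4 0.8
   vertex 1.8 2.2 0.8
   vertex 3.7 4.0 0.1
  endloop
 endfacet
 facet normal 0.837 -0.535 0.112
  outer loop
   vertex 2.1 1.4 0.8
   vertex 3.3 3.8 3.3
   vertex 1.1 0.4 3.5
  endloop
 endfacet
 facet normal 0.858 -0.508 0.076
  outer loop
   vertex 2.1 1.4 0.8
   vertex 3.7 4.0 0.1
   vertex 3.3 3.8 3.3
  endloop
 endfacet
 facet normal -0.990 0.142 -0.019
  outer loop
   vertex 1.4 2.3 2.1
   vertex 1.1 0.4 3.5
   vertex 1.5 3.2 3.6
  endloop
 endfacet
 facet normal -0.955 -0.062 -0.289
  outer loop
   vertex 1.4 2.3 2.1
   vertex 1.8 2.2 0.8
   vertex 1.1 0.4 3.5
  endloop
 endfacet
 facet normal -0.780 0.558 -0.283
  outer loop
   vertex 1.4 2.3 2.1
   vertex 1.5 3.2 3.6
   vertex 1.8 2.2 0.8
  endloop
 endfacet
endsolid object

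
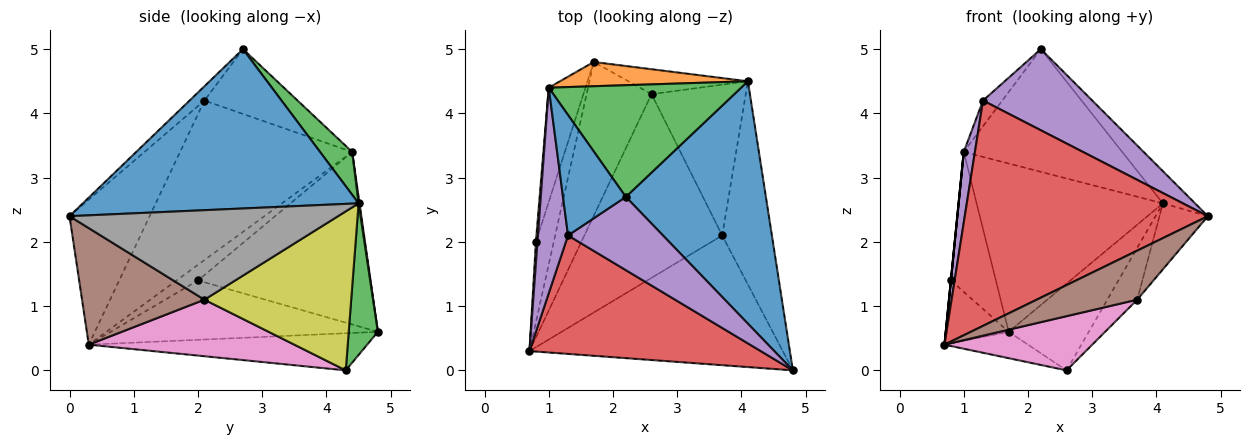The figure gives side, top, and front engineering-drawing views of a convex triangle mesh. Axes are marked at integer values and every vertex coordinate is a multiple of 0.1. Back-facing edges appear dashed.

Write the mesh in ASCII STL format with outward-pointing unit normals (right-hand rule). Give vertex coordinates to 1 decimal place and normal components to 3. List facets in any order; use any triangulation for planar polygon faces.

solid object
 facet normal 0.748 0.087 0.658
  outer loop
   vertex 4.1 4.5 2.6
   vertex 2.2 2.7 5.0
   vertex 4.8 0.0 2.4
  endloop
 endfacet
 facet normal -0.491 0.147 -0.859
  outer loop
   vertex 2.6 4.3 0.0
   vertex 0.7 0.3 0.4
   vertex 1.7 4.8 0.6
  endloop
 endfacet
 facet normal 0.330 0.907 -0.260
  outer loop
   vertex 2.6 4.3 0.0
   vertex 1.7 4.8 0.6
   vertex 4.1 4.5 2.6
  endloop
 endfacet
 facet normal -0.280 -0.850 0.447
  outer loop
   vertex 1.3 2.1 4.2
   vertex 0.7 0.3 0.4
   vertex 4.8 0.0 2.4
  endloop
 endfacet
 facet normal -0.100 -0.739 0.667
  outer loop
   vertex 1.3 2.1 4.2
   vertex 4.8 0.0 2.4
   vertex 2.2 2.7 5.0
  endloop
 endfacet
 facet normal 0.395 -0.325 -0.859
  outer loop
   vertex 3.7 2.1 1.1
   vertex 4.8 0.0 2.4
   vertex 0.7 0.3 0.4
  endloop
 endfacet
 facet normal 0.366 -0.263 -0.893
  outer loop
   vertex 3.7 2.1 1.1
   vertex 0.7 0.3 0.4
   vertex 2.6 4.3 0.0
  endloop
 endfacet
 facet normal 0.864 0.156 -0.479
  outer loop
   vertex 3.7 2.1 1.1
   vertex 4.1 4.5 2.6
   vertex 4.8 0.0 2.4
  endloop
 endfacet
 facet normal 0.847 0.173 -0.502
  outer loop
   vertex 3.7 2.1 1.1
   vertex 2.6 4.3 0.0
   vertex 4.1 4.5 2.6
  endloop
 endfacet
 facet normal -0.934 0.220 -0.281
  outer loop
   vertex 0.8 2.0 1.4
   vertex 1.7 4.8 0.6
   vertex 0.7 0.3 0.4
  endloop
 endfacet
 facet normal -0.710 0.147 0.689
  outer loop
   vertex 1.0 4.4 3.4
   vertex 1.3 2.1 4.2
   vertex 2.2 2.7 5.0
  endloop
 endfacet
 facet normal 0.005 0.990 0.143
  outer loop
   vertex 1.0 4.4 3.4
   vertex 4.1 4.5 2.6
   vertex 1.7 4.8 0.6
  endloop
 endfacet
 facet normal 0.148 0.731 0.666
  outer loop
   vertex 1.0 4.4 3.4
   vertex 2.2 2.7 5.0
   vertex 4.1 4.5 2.6
  endloop
 endfacet
 facet normal -0.948 0.247 -0.202
  outer loop
   vertex 1.0 4.4 3.4
   vertex 1.7 4.8 0.6
   vertex 0.8 2.0 1.4
  endloop
 endfacet
 facet normal -0.981 -0.064 0.185
  outer loop
   vertex 1.0 4.4 3.4
   vertex 0.7 0.3 0.4
   vertex 1.3 2.1 4.2
  endloop
 endfacet
 facet normal -0.995 0.000 0.100
  outer loop
   vertex 1.0 4.4 3.4
   vertex 0.8 2.0 1.4
   vertex 0.7 0.3 0.4
  endloop
 endfacet
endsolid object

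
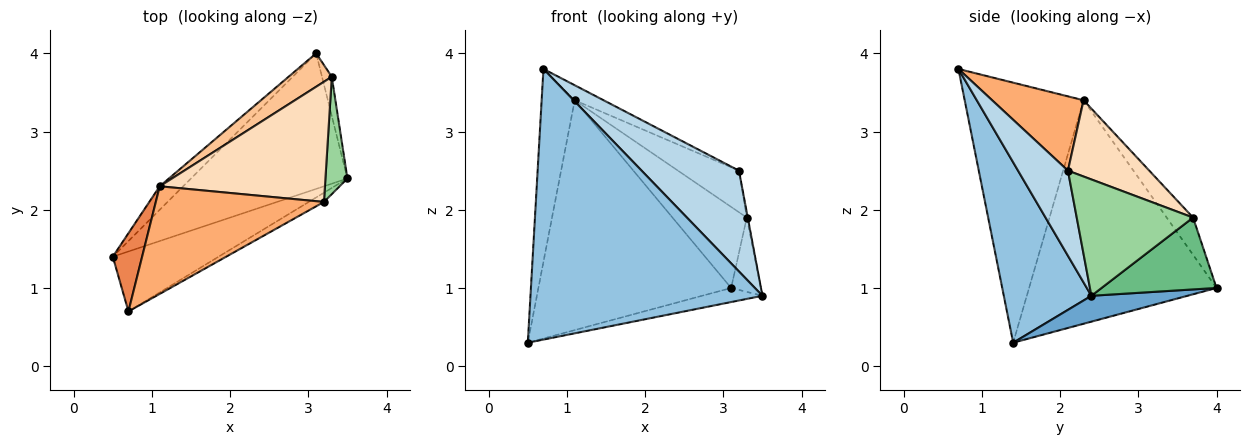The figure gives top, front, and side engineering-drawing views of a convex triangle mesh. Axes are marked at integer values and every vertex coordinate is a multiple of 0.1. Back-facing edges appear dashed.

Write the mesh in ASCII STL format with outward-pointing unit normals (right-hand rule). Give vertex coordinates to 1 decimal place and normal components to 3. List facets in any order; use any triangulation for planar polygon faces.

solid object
 facet normal 0.162 0.102 -0.981
  outer loop
   vertex 3.1 4.0 1.0
   vertex 3.5 2.4 0.9
   vertex 0.5 1.4 0.3
  endloop
 endfacet
 facet normal 0.346 -0.916 -0.203
  outer loop
   vertex 0.7 0.7 3.8
   vertex 0.5 1.4 0.3
   vertex 3.5 2.4 0.9
  endloop
 endfacet
 facet normal 0.455 -0.887 -0.081
  outer loop
   vertex 3.2 2.1 2.5
   vertex 0.7 0.7 3.8
   vertex 3.5 2.4 0.9
  endloop
 endfacet
 facet normal -0.695 0.715 -0.073
  outer loop
   vertex 1.1 2.3 3.4
   vertex 3.1 4.0 1.0
   vertex 0.5 1.4 0.3
  endloop
 endfacet
 facet normal -0.958 0.266 0.108
  outer loop
   vertex 1.1 2.3 3.4
   vertex 0.5 1.4 0.3
   vertex 0.7 0.7 3.8
  endloop
 endfacet
 facet normal 0.401 0.127 0.907
  outer loop
   vertex 1.1 2.3 3.4
   vertex 0.7 0.7 3.8
   vertex 3.2 2.1 2.5
  endloop
 endfacet
 facet normal -0.312 0.878 0.362
  outer loop
   vertex 3.3 3.7 1.9
   vertex 3.1 4.0 1.0
   vertex 1.1 2.3 3.4
  endloop
 endfacet
 facet normal 0.400 0.300 0.866
  outer loop
   vertex 3.3 3.7 1.9
   vertex 1.1 2.3 3.4
   vertex 3.2 2.1 2.5
  endloop
 endfacet
 facet normal 0.960 0.248 -0.131
  outer loop
   vertex 3.3 3.7 1.9
   vertex 3.5 2.4 0.9
   vertex 3.1 4.0 1.0
  endloop
 endfacet
 facet normal 0.983 0.008 0.186
  outer loop
   vertex 3.3 3.7 1.9
   vertex 3.2 2.1 2.5
   vertex 3.5 2.4 0.9
  endloop
 endfacet
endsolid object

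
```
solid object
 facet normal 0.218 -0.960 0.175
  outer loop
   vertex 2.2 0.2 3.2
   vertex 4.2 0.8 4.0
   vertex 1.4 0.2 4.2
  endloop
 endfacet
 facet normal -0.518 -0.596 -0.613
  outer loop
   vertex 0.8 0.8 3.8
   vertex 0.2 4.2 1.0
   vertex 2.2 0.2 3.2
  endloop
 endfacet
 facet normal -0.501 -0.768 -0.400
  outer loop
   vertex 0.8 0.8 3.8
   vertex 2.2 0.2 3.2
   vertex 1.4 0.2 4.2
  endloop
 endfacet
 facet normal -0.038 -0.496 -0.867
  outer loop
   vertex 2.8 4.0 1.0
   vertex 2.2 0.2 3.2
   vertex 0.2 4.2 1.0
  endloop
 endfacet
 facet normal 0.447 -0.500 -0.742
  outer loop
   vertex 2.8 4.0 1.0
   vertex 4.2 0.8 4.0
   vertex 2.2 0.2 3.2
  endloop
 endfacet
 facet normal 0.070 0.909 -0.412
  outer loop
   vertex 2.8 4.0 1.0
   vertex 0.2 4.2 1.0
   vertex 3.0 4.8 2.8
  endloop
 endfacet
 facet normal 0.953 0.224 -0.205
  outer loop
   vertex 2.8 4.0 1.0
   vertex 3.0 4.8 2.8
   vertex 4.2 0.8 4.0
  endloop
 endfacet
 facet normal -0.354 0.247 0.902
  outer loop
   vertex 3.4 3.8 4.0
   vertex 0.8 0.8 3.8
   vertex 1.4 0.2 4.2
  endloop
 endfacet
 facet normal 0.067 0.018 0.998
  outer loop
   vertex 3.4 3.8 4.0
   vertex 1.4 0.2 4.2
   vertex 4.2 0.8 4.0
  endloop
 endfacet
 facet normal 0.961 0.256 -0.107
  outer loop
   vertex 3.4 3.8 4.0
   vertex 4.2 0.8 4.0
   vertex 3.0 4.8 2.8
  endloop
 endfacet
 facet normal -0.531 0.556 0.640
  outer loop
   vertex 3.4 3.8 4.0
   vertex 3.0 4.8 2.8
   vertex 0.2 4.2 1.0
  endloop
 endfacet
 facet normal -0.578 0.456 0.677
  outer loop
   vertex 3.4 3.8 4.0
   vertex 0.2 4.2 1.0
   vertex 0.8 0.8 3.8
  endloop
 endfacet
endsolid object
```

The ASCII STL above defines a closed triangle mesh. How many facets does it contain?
12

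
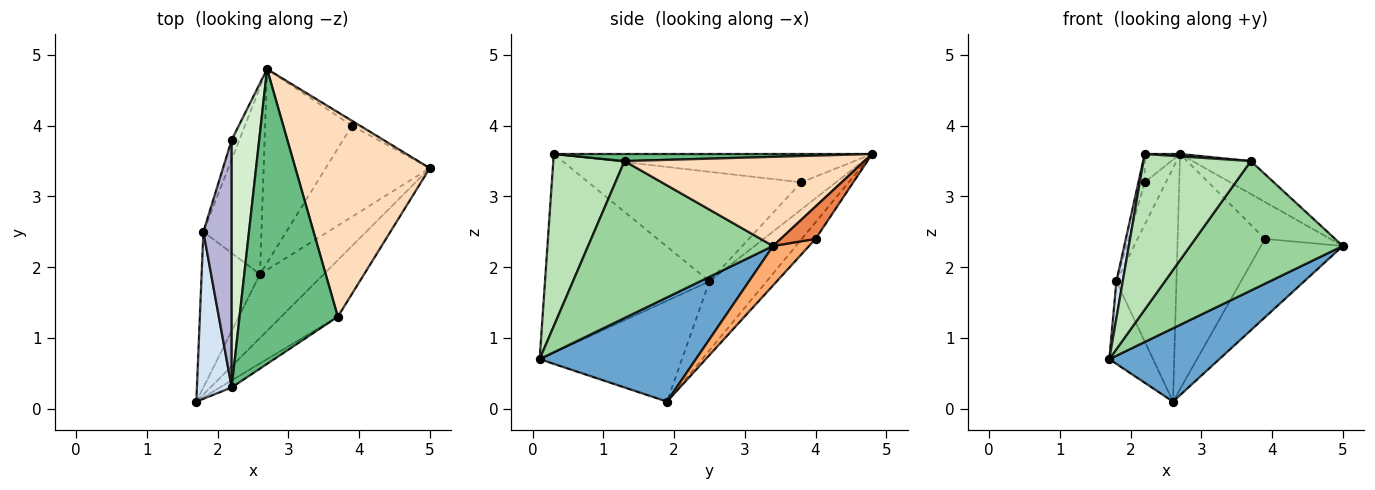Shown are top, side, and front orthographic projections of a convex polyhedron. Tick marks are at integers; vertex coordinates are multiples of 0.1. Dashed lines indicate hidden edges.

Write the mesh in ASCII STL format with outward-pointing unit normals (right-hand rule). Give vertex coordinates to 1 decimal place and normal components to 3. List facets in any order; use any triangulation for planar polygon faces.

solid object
 facet normal 0.732 -0.515 -0.447
  outer loop
   vertex 2.6 1.9 0.1
   vertex 5.0 3.4 2.3
   vertex 1.7 0.1 0.7
  endloop
 endfacet
 facet normal -0.836 0.257 -0.484
  outer loop
   vertex 1.8 2.5 1.8
   vertex 2.6 1.9 0.1
   vertex 1.7 0.1 0.7
  endloop
 endfacet
 facet normal -0.597 0.626 -0.502
  outer loop
   vertex 1.8 2.5 1.8
   vertex 2.7 4.8 3.6
   vertex 2.6 1.9 0.1
  endloop
 endfacet
 facet normal -0.984 -0.038 0.172
  outer loop
   vertex 1.8 2.5 1.8
   vertex 1.7 0.1 0.7
   vertex 2.2 0.3 3.6
  endloop
 endfacet
 facet normal 0.467 0.876 -0.117
  outer loop
   vertex 3.9 4.0 2.4
   vertex 2.7 4.8 3.6
   vertex 5.0 3.4 2.3
  endloop
 endfacet
 facet normal 0.276 0.627 -0.728
  outer loop
   vertex 3.9 4.0 2.4
   vertex 5.0 3.4 2.3
   vertex 2.6 1.9 0.1
  endloop
 endfacet
 facet normal -0.121 0.766 -0.631
  outer loop
   vertex 3.9 4.0 2.4
   vertex 2.6 1.9 0.1
   vertex 2.7 4.8 3.6
  endloop
 endfacet
 facet normal 0.548 0.133 0.826
  outer loop
   vertex 3.7 1.3 3.5
   vertex 5.0 3.4 2.3
   vertex 2.7 4.8 3.6
  endloop
 endfacet
 facet normal 0.072 -0.008 0.997
  outer loop
   vertex 3.7 1.3 3.5
   vertex 2.7 4.8 3.6
   vertex 2.2 0.3 3.6
  endloop
 endfacet
 facet normal 0.743 -0.613 -0.268
  outer loop
   vertex 3.7 1.3 3.5
   vertex 1.7 0.1 0.7
   vertex 5.0 3.4 2.3
  endloop
 endfacet
 facet normal 0.553 -0.833 -0.038
  outer loop
   vertex 3.7 1.3 3.5
   vertex 2.2 0.3 3.6
   vertex 1.7 0.1 0.7
  endloop
 endfacet
 facet normal -0.715 0.079 0.695
  outer loop
   vertex 2.2 3.8 3.2
   vertex 2.2 0.3 3.6
   vertex 2.7 4.8 3.6
  endloop
 endfacet
 facet normal -0.828 0.508 -0.235
  outer loop
   vertex 2.2 3.8 3.2
   vertex 2.7 4.8 3.6
   vertex 1.8 2.5 1.8
  endloop
 endfacet
 facet normal -0.968 0.029 0.250
  outer loop
   vertex 2.2 3.8 3.2
   vertex 1.8 2.5 1.8
   vertex 2.2 0.3 3.6
  endloop
 endfacet
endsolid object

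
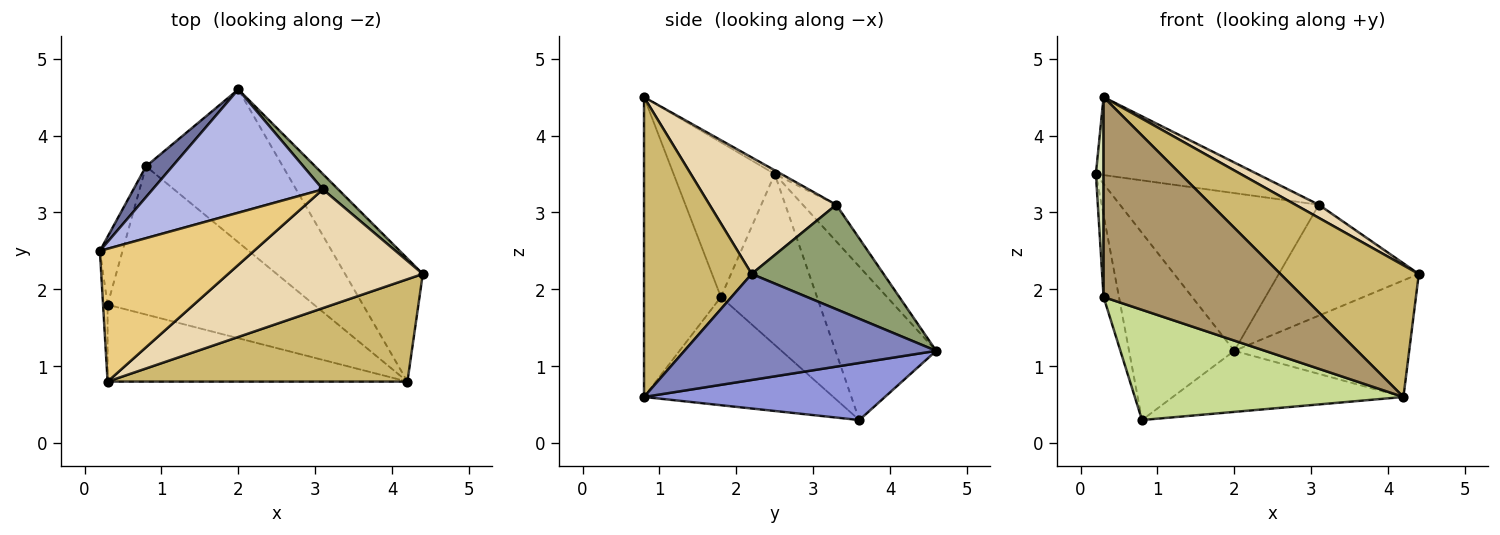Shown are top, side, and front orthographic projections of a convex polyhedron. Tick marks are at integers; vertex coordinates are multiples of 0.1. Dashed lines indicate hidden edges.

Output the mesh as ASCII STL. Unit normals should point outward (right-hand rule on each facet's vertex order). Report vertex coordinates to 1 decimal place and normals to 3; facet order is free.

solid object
 facet normal -0.686 0.718 0.118
  outer loop
   vertex 0.8 3.6 0.3
   vertex 0.2 2.5 3.5
   vertex 2.0 4.6 1.2
  endloop
 endfacet
 facet normal 0.704 0.489 -0.516
  outer loop
   vertex 4.2 0.8 0.6
   vertex 2.0 4.6 1.2
   vertex 4.4 2.2 2.2
  endloop
 endfacet
 facet normal 0.361 0.346 -0.866
  outer loop
   vertex 4.2 0.8 0.6
   vertex 0.8 3.6 0.3
   vertex 2.0 4.6 1.2
  endloop
 endfacet
 facet normal -0.131 0.781 0.610
  outer loop
   vertex 3.1 3.3 3.1
   vertex 2.0 4.6 1.2
   vertex 0.2 2.5 3.5
  endloop
 endfacet
 facet normal 0.682 0.724 0.100
  outer loop
   vertex 3.1 3.3 3.1
   vertex 4.4 2.2 2.2
   vertex 2.0 4.6 1.2
  endloop
 endfacet
 facet normal -0.979 0.157 -0.130
  outer loop
   vertex 0.3 1.8 1.9
   vertex 0.2 2.5 3.5
   vertex 0.8 3.6 0.3
  endloop
 endfacet
 facet normal -0.388 -0.550 -0.740
  outer loop
   vertex 0.3 1.8 1.9
   vertex 0.8 3.6 0.3
   vertex 4.2 0.8 0.6
  endloop
 endfacet
 facet normal -0.997 -0.076 -0.029
  outer loop
   vertex 0.3 0.8 4.5
   vertex 0.2 2.5 3.5
   vertex 0.3 1.8 1.9
  endloop
 endfacet
 facet normal -0.338 -0.878 -0.338
  outer loop
   vertex 0.3 0.8 4.5
   vertex 0.3 1.8 1.9
   vertex 4.2 0.8 0.6
  endloop
 endfacet
 facet normal 0.523 -0.673 0.523
  outer loop
   vertex 0.3 0.8 4.5
   vertex 4.2 0.8 0.6
   vertex 4.4 2.2 2.2
  endloop
 endfacet
 facet normal -0.021 0.506 0.862
  outer loop
   vertex 0.3 0.8 4.5
   vertex 3.1 3.3 3.1
   vertex 0.2 2.5 3.5
  endloop
 endfacet
 facet normal 0.511 -0.094 0.854
  outer loop
   vertex 0.3 0.8 4.5
   vertex 4.4 2.2 2.2
   vertex 3.1 3.3 3.1
  endloop
 endfacet
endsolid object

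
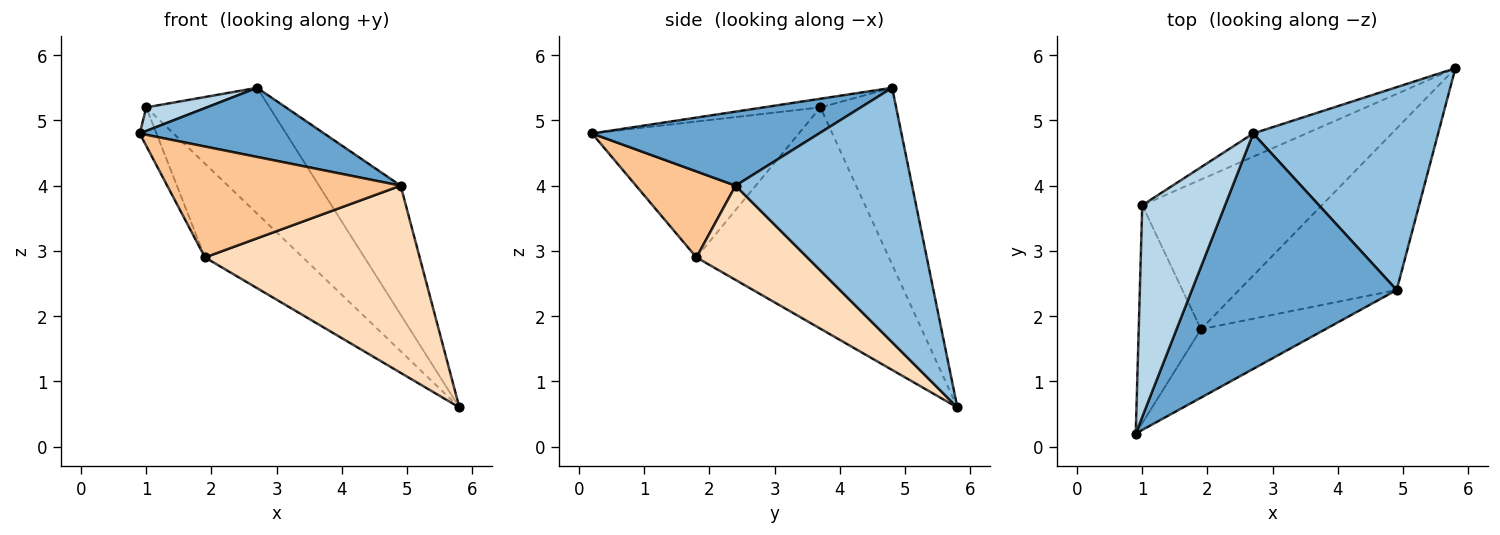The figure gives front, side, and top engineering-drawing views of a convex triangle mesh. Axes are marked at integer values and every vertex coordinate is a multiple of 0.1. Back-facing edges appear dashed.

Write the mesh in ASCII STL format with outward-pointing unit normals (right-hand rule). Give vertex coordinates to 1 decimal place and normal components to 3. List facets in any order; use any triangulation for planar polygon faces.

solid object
 facet normal 0.328 -0.266 0.907
  outer loop
   vertex 4.9 2.4 4.0
   vertex 2.7 4.8 5.5
   vertex 0.9 0.2 4.8
  endloop
 endfacet
 facet normal 0.758 0.350 0.551
  outer loop
   vertex 4.9 2.4 4.0
   vertex 5.8 5.8 0.6
   vertex 2.7 4.8 5.5
  endloop
 endfacet
 facet normal -0.103 -0.110 0.989
  outer loop
   vertex 1.0 3.7 5.2
   vertex 0.9 0.2 4.8
   vertex 2.7 4.8 5.5
  endloop
 endfacet
 facet normal -0.517 0.842 -0.155
  outer loop
   vertex 1.0 3.7 5.2
   vertex 2.7 4.8 5.5
   vertex 5.8 5.8 0.6
  endloop
 endfacet
 facet normal -0.907 0.073 -0.415
  outer loop
   vertex 1.9 1.8 2.9
   vertex 0.9 0.2 4.8
   vertex 1.0 3.7 5.2
  endloop
 endfacet
 facet normal -0.722 0.367 -0.586
  outer loop
   vertex 1.9 1.8 2.9
   vertex 1.0 3.7 5.2
   vertex 5.8 5.8 0.6
  endloop
 endfacet
 facet normal 0.341 -0.800 -0.494
  outer loop
   vertex 1.9 1.8 2.9
   vertex 4.9 2.4 4.0
   vertex 0.9 0.2 4.8
  endloop
 endfacet
 facet normal 0.364 -0.705 -0.609
  outer loop
   vertex 1.9 1.8 2.9
   vertex 5.8 5.8 0.6
   vertex 4.9 2.4 4.0
  endloop
 endfacet
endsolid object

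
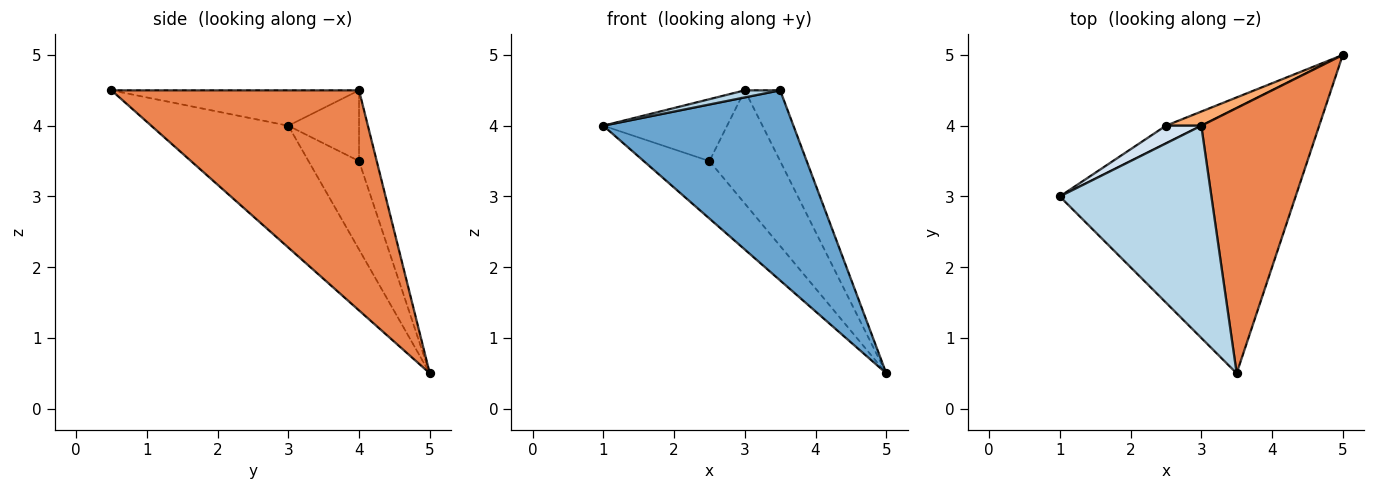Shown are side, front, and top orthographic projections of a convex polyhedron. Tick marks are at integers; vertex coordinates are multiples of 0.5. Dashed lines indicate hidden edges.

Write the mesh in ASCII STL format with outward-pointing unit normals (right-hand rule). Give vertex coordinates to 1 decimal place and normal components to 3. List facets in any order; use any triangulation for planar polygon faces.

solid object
 facet normal -0.387 -0.537 -0.749
  outer loop
   vertex 3.5 0.5 4.5
   vertex 1.0 3.0 4.0
   vertex 5.0 5.0 0.5
  endloop
 endfacet
 facet normal -0.592 0.770 -0.237
  outer loop
   vertex 2.5 4.0 3.5
   vertex 5.0 5.0 0.5
   vertex 1.0 3.0 4.0
  endloop
 endfacet
 facet normal -0.227 -0.032 0.973
  outer loop
   vertex 3.0 4.0 4.5
   vertex 1.0 3.0 4.0
   vertex 3.5 0.5 4.5
  endloop
 endfacet
 facet normal -0.482 0.843 0.241
  outer loop
   vertex 3.0 4.0 4.5
   vertex 2.5 4.0 3.5
   vertex 1.0 3.0 4.0
  endloop
 endfacet
 facet normal 0.875 0.125 0.469
  outer loop
   vertex 3.0 4.0 4.5
   vertex 3.5 0.5 4.5
   vertex 5.0 5.0 0.5
  endloop
 endfacet
 facet normal -0.241 0.963 0.120
  outer loop
   vertex 3.0 4.0 4.5
   vertex 5.0 5.0 0.5
   vertex 2.5 4.0 3.5
  endloop
 endfacet
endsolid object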